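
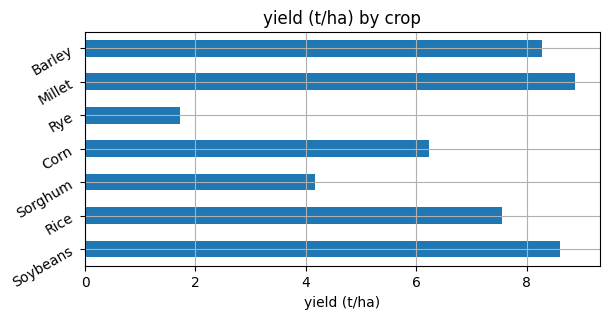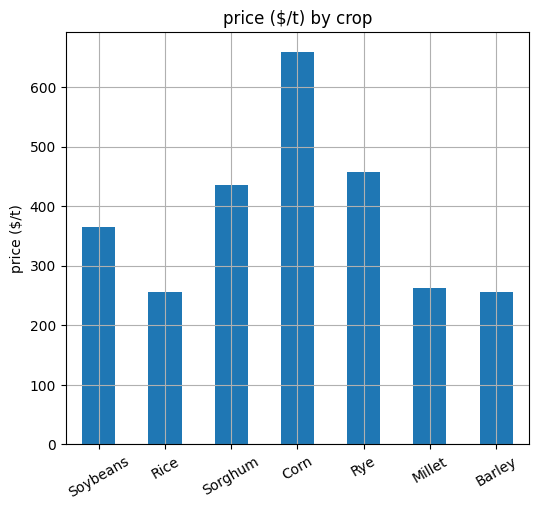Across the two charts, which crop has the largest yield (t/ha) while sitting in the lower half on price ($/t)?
Chart 2 median price ($/t) ≈ 400; below-median crops: Rice, Millet, Barley. Among those, Millet has the highest yield (t/ha) (≈ 9).

Millet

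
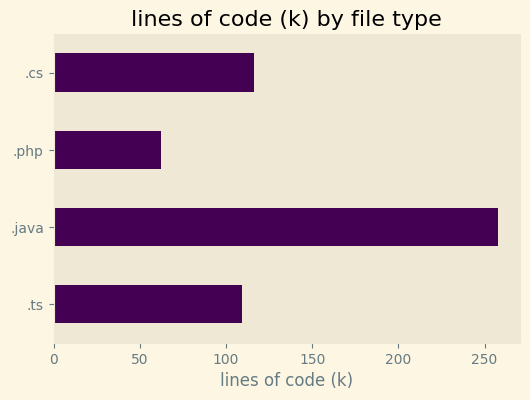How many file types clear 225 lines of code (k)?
1

Above 225: .java.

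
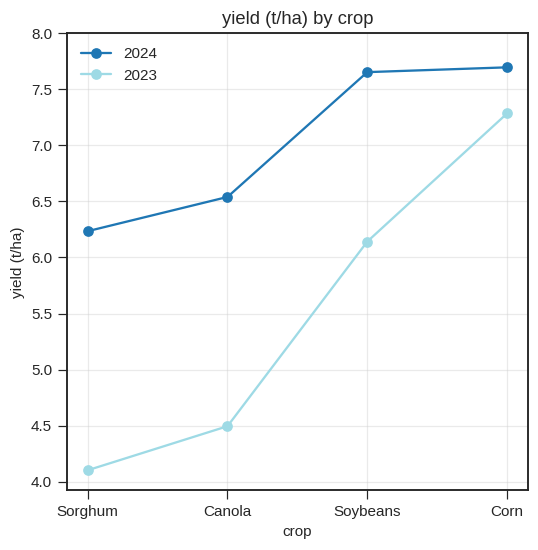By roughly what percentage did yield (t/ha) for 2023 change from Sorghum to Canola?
≈ +12.5%

Sorghum ≈ 4.0, Canola ≈ 4.5; (4.5 − 4.0) / 4.0 ≈ +12.5%.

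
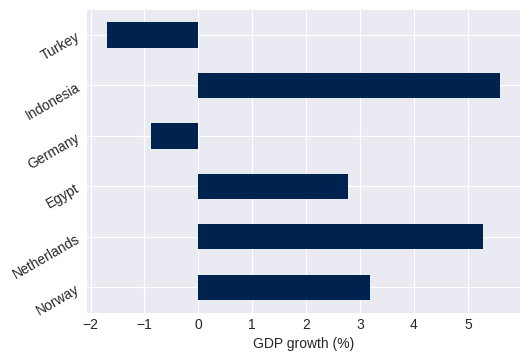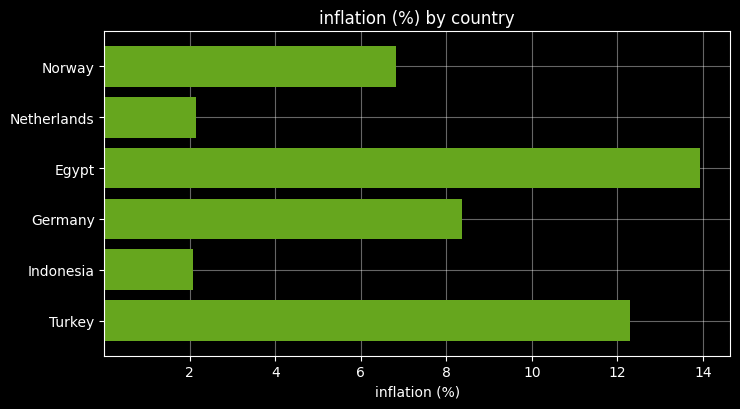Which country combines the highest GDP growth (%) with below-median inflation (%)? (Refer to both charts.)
Indonesia

Chart 2 median inflation (%) ≈ 8; below-median countries: Norway, Netherlands, Indonesia. Among those, Indonesia has the highest GDP growth (%) (≈ 6).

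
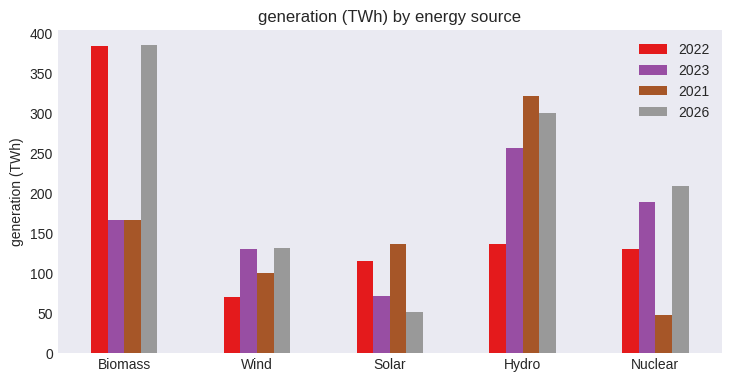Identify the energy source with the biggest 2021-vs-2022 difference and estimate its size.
Biomass, ≈ 250 TWh

Biomass: 2021 ≈ 150, 2022 ≈ 400 → gap ≈ 250. Next-largest (Hydro) is only ≈ 150.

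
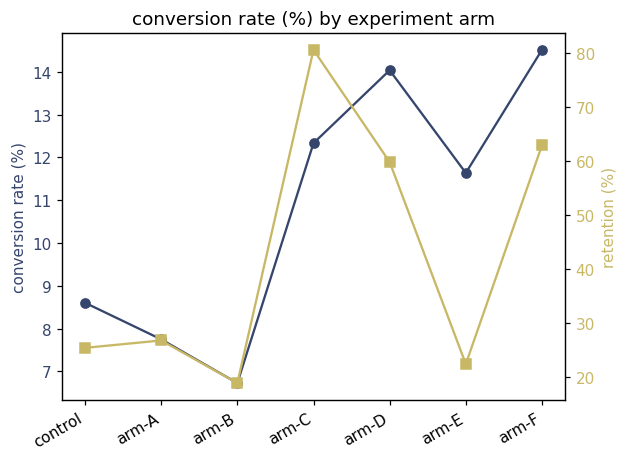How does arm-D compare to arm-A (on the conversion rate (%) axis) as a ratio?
arm-D ≈ 14, arm-A ≈ 8; 14/8 ≈ 1.75.

≈ 1.75×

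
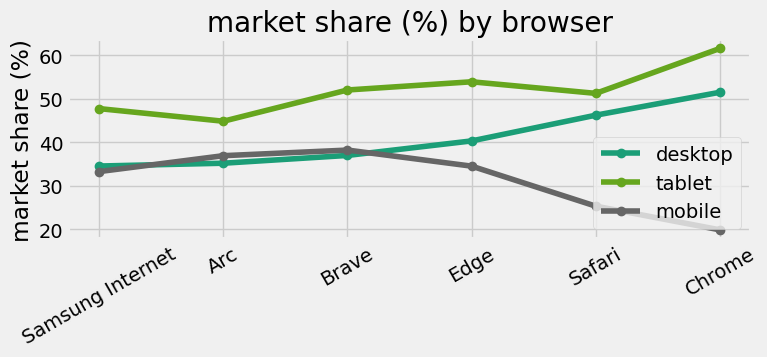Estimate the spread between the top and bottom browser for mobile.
Max Brave ≈ 40, min Chrome ≈ 20; range ≈ 20.

≈ 20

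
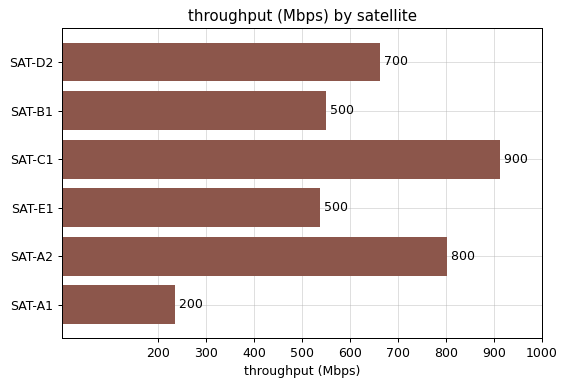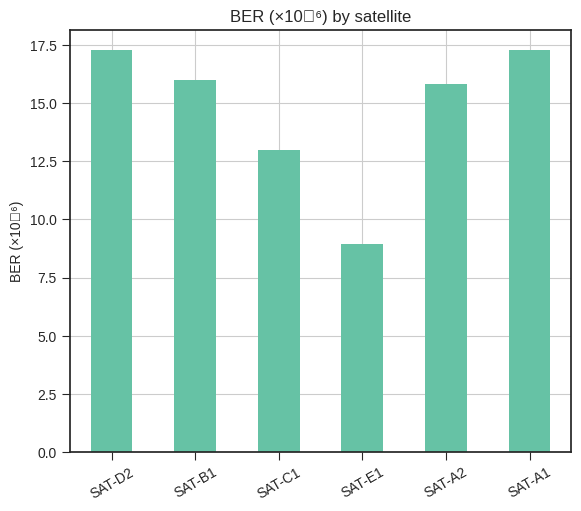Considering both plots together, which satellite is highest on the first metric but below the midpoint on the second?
Chart 2 median BER (×10⁻⁶) ≈ 16; below-median satellites: SAT-C1, SAT-E1, SAT-A2. Among those, SAT-C1 has the highest throughput (Mbps) (≈ 900).

SAT-C1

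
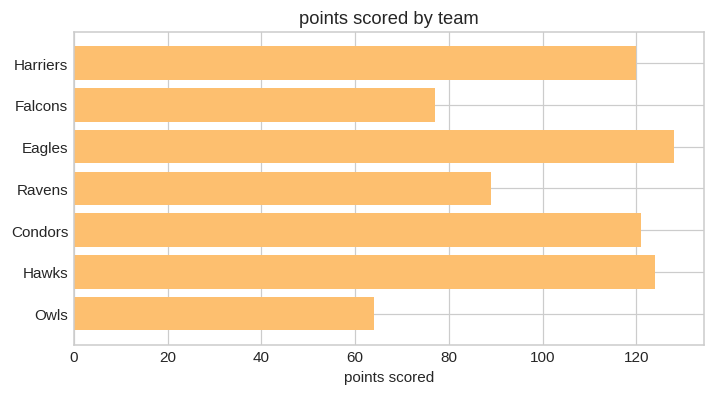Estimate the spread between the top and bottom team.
≈ 60

Max Eagles ≈ 120, min Owls ≈ 60; range ≈ 60.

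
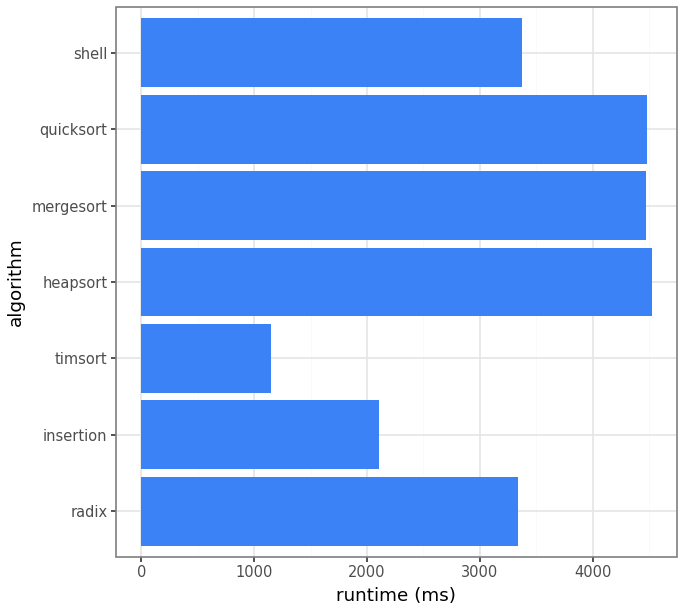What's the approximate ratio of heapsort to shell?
heapsort ≈ 4500, shell ≈ 3500; 4500/3500 ≈ 1.29.

≈ 1.29×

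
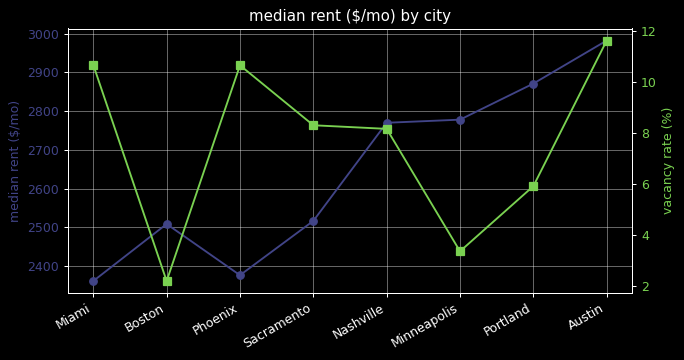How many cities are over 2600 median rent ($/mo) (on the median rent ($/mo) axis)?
4

Above 2600: Nashville, Minneapolis, Portland, Austin.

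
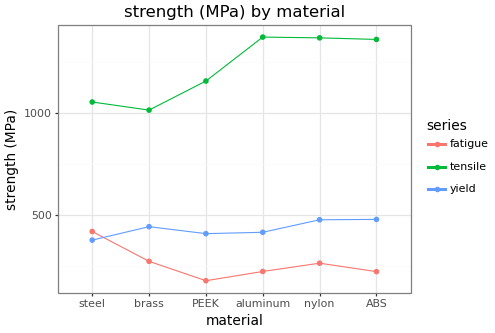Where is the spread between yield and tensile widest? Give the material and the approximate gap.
aluminum: yield ≈ 400, tensile ≈ 1400 → gap ≈ 1000. Next-largest (nylon) is only ≈ 900.

aluminum, ≈ 1000 MPa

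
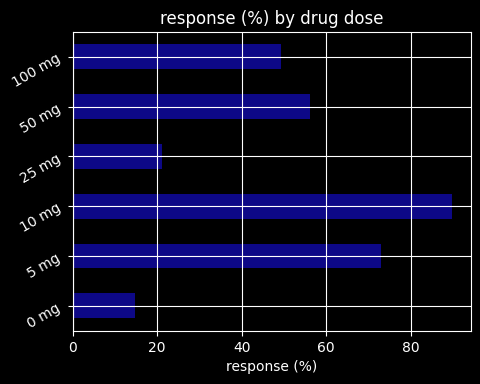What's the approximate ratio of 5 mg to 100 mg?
5 mg ≈ 70, 100 mg ≈ 50; 70/50 ≈ 1.4.

≈ 1.4×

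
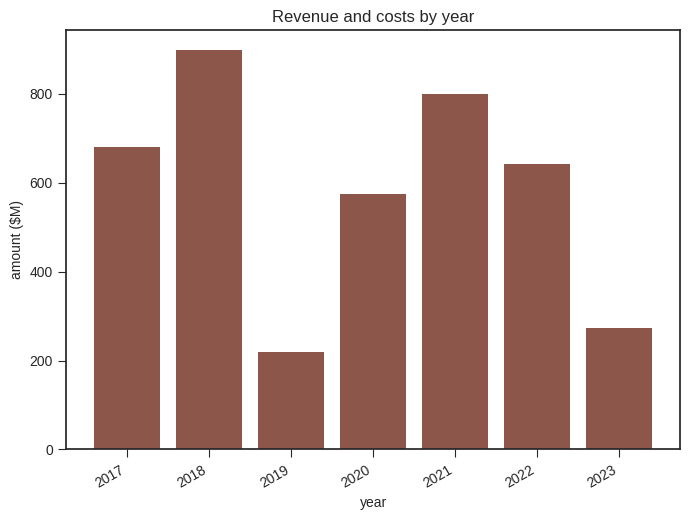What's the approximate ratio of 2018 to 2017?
≈ 1.29×

2018 ≈ 900, 2017 ≈ 700; 900/700 ≈ 1.29.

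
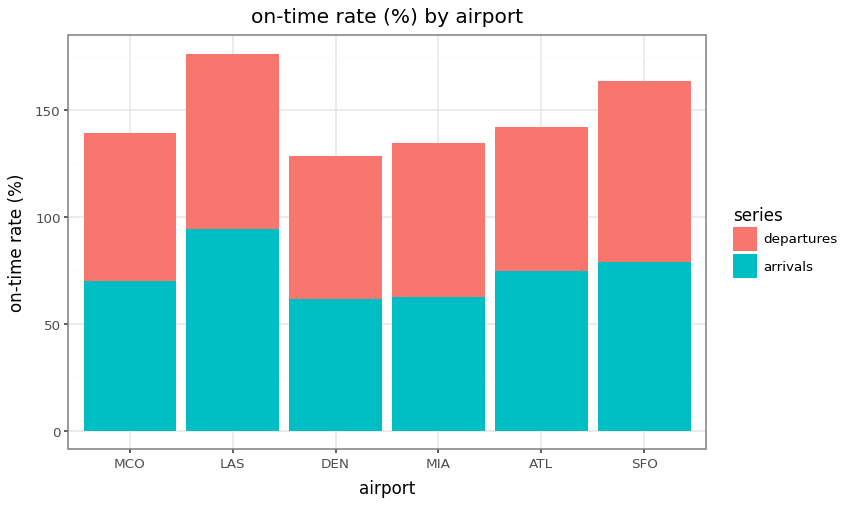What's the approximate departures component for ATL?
departures top ≈ 140, bottom ≈ 80; segment ≈ 60.

≈ 60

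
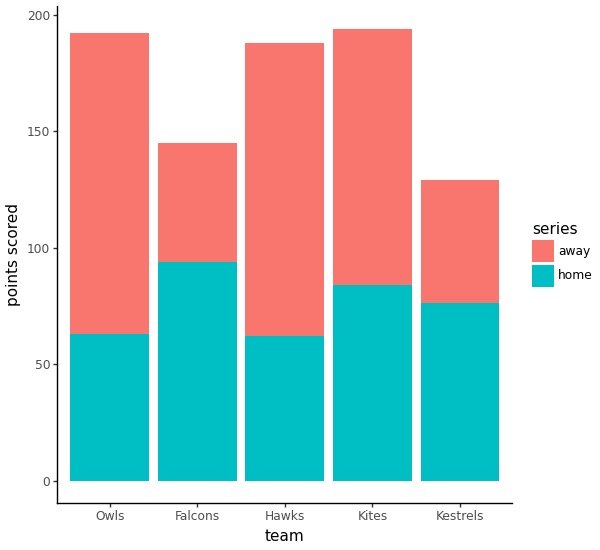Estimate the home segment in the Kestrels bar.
home top ≈ 80, bottom ≈ 0; segment ≈ 80.

≈ 80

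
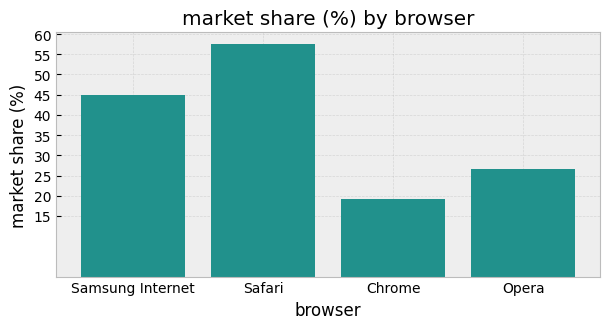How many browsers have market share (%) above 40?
Above 40: Samsung Internet, Safari.

2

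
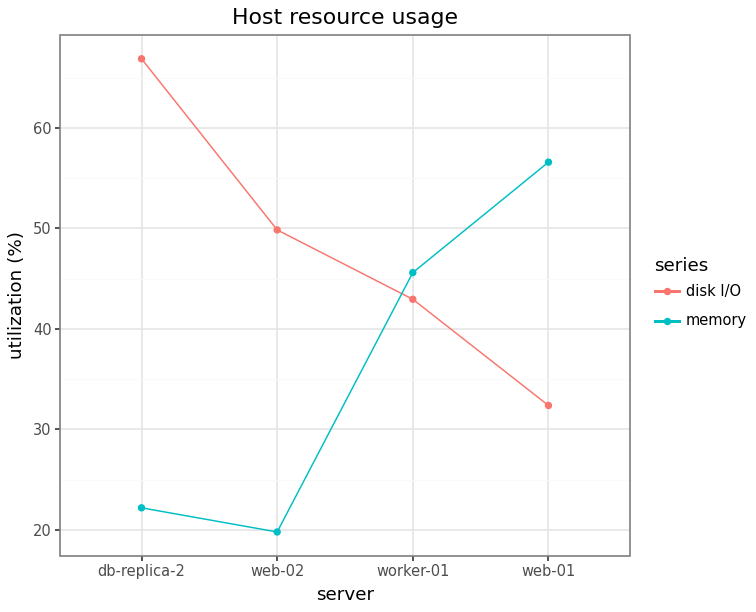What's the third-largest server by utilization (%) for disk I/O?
worker-01

Top 4 for disk I/O: db-replica-2 ≈ 65, web-02 ≈ 50, worker-01 ≈ 45, web-01 ≈ 30.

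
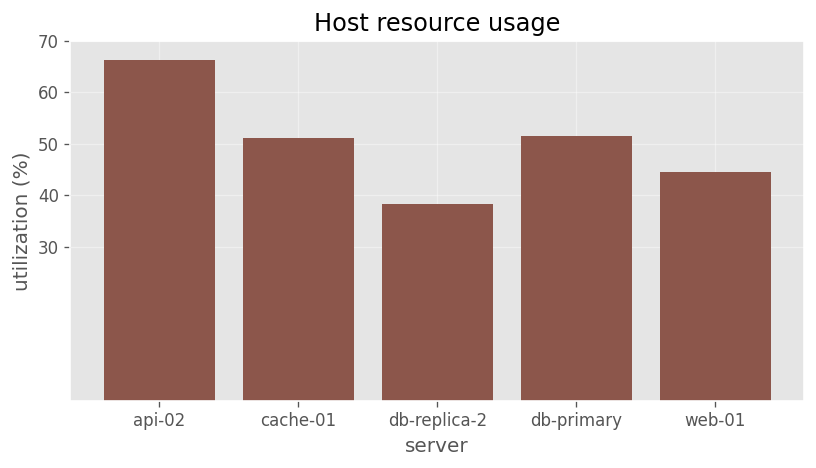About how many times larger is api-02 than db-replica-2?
api-02 ≈ 70, db-replica-2 ≈ 40; 70/40 ≈ 1.75.

≈ 1.75×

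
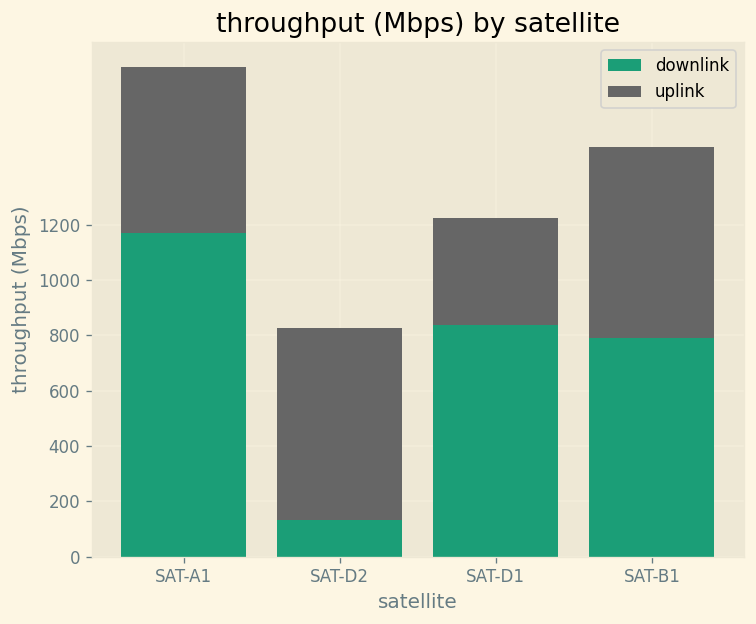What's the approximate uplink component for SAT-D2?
uplink top ≈ 800, bottom ≈ 200; segment ≈ 600.

≈ 600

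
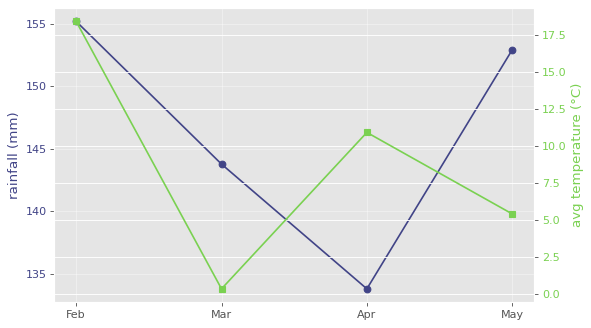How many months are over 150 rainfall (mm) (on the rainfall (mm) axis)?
2

Above 150: Feb, May.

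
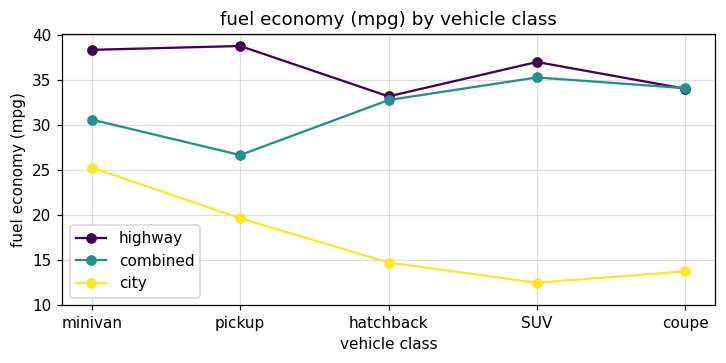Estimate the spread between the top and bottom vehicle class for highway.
≈ 5

Max pickup ≈ 40, min hatchback ≈ 35; range ≈ 5.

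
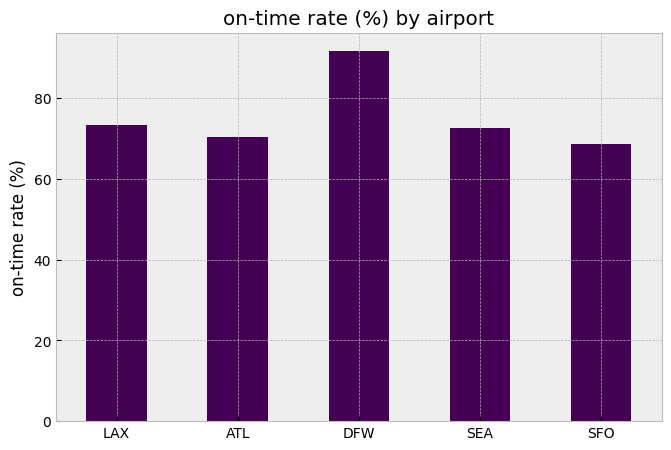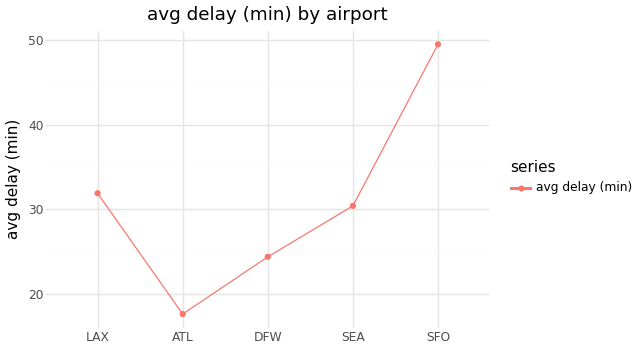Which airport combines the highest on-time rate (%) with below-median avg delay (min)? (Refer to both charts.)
Chart 2 median avg delay (min) ≈ 30; below-median airports: ATL, DFW. Among those, DFW has the highest on-time rate (%) (≈ 90).

DFW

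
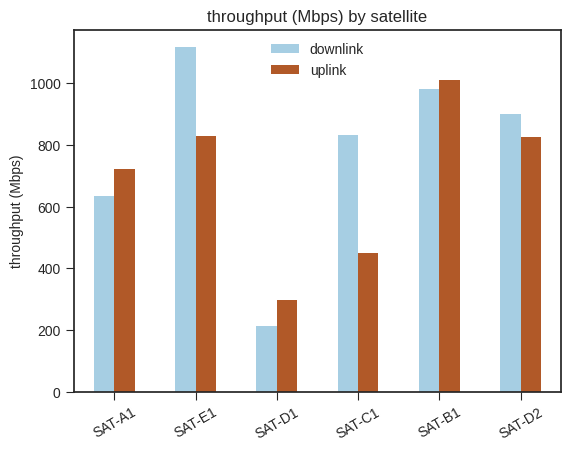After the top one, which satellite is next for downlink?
SAT-B1

Top 3 for downlink: SAT-E1 ≈ 1100, SAT-B1 ≈ 1000, SAT-D2 ≈ 900.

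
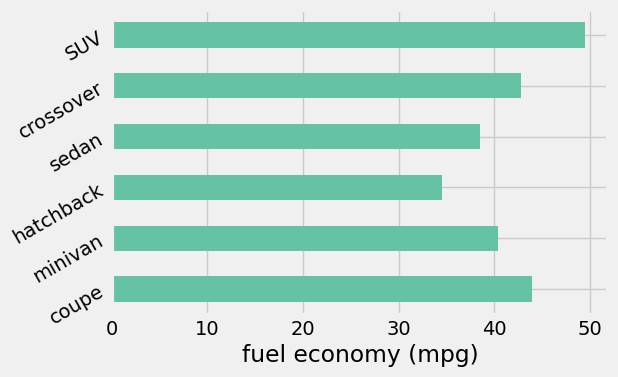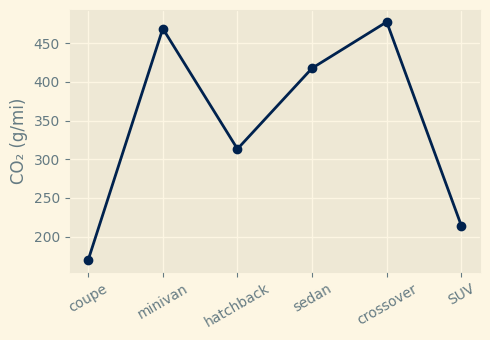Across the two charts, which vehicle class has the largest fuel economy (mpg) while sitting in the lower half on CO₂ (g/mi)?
SUV

Chart 2 median CO₂ (g/mi) ≈ 350; below-median vehicle classes: coupe, hatchback, SUV. Among those, SUV has the highest fuel economy (mpg) (≈ 50).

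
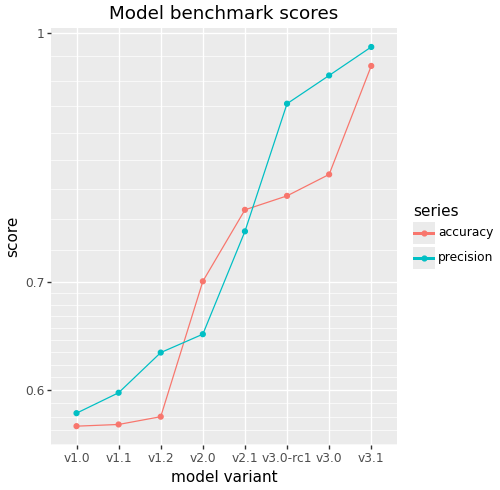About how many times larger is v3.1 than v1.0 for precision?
v3.1 ≈ 1.00, v1.0 ≈ 0.60; 1.00/0.60 ≈ 1.67.

≈ 1.67×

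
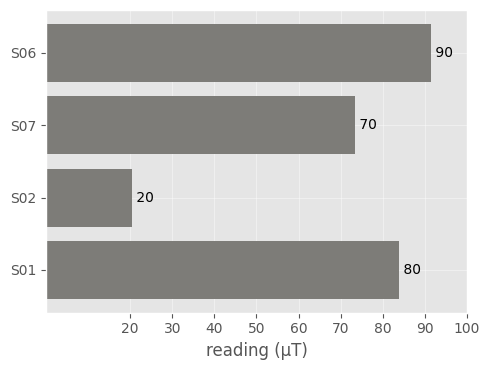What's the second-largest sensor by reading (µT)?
Top 3: S06 ≈ 90, S01 ≈ 80, S07 ≈ 70.

S01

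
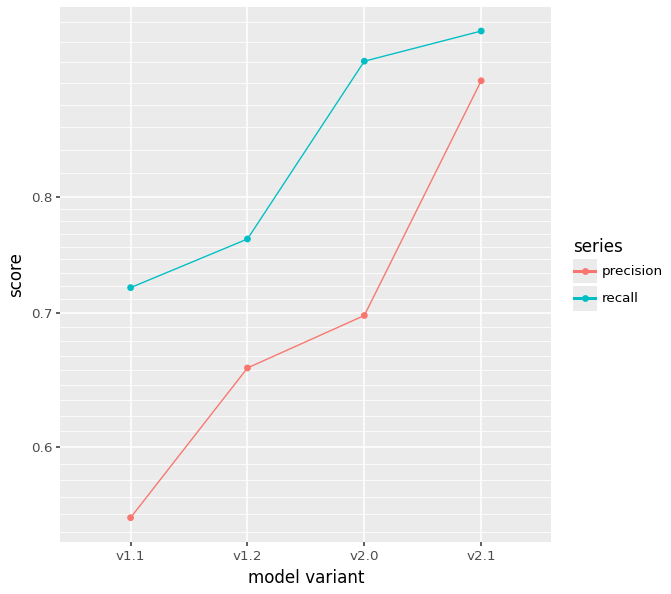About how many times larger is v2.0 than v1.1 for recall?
v2.0 ≈ 0.95, v1.1 ≈ 0.70; 0.95/0.70 ≈ 1.36.

≈ 1.36×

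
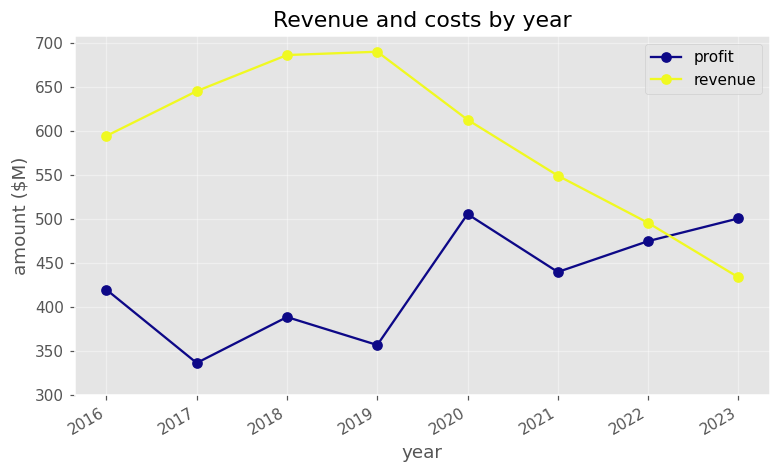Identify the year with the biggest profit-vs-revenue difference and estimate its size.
2019: profit ≈ 350, revenue ≈ 700 → gap ≈ 350. Next-largest (2017) is only ≈ 300.

2019, ≈ 350 $M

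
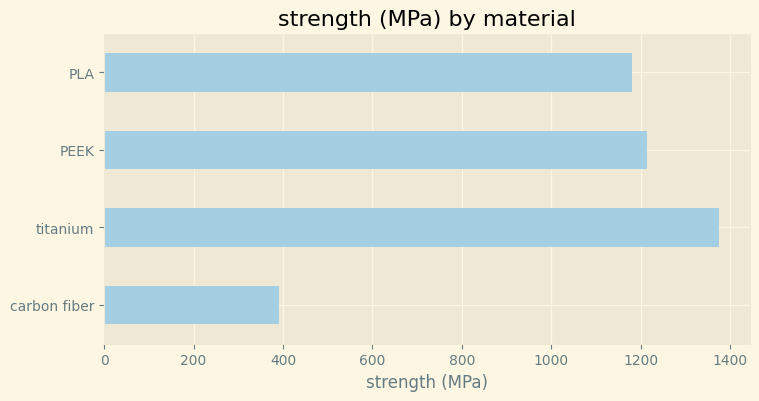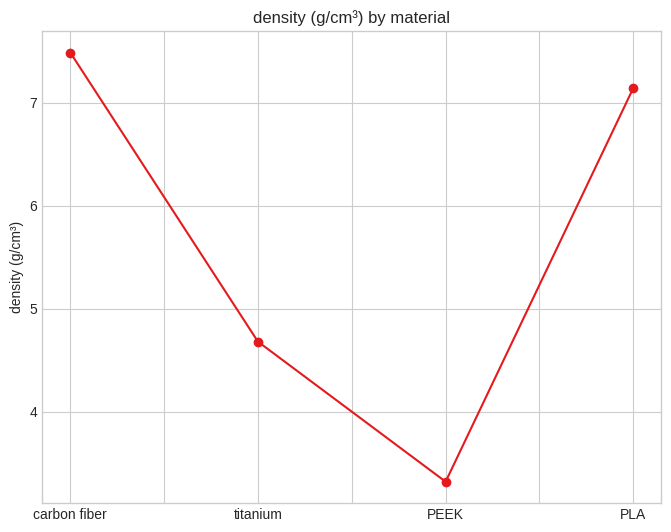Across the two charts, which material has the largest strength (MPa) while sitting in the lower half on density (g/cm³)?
Chart 2 median density (g/cm³) ≈ 6; below-median materials: titanium, PEEK. Among those, titanium has the highest strength (MPa) (≈ 1400).

titanium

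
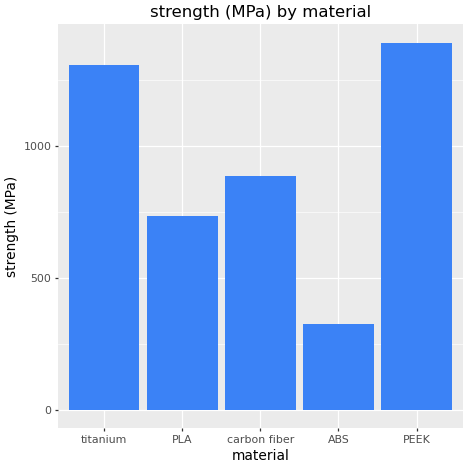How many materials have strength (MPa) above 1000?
2

Above 1000: titanium, PEEK.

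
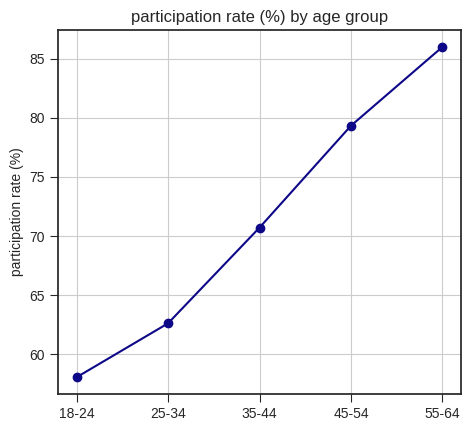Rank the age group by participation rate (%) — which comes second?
45-54

Top 3: 55-64 ≈ 85, 45-54 ≈ 80, 35-44 ≈ 70.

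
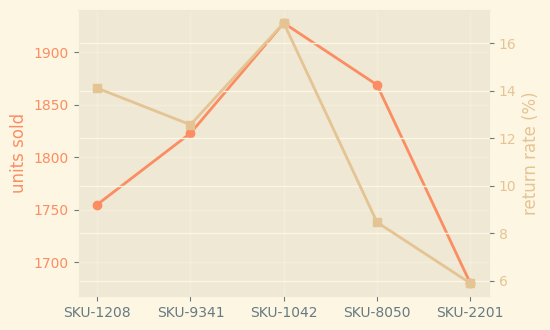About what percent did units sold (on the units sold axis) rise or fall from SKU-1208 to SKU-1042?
SKU-1208 ≈ 1750, SKU-1042 ≈ 1925; (1925 − 1750) / 1750 ≈ +10%.

≈ +10%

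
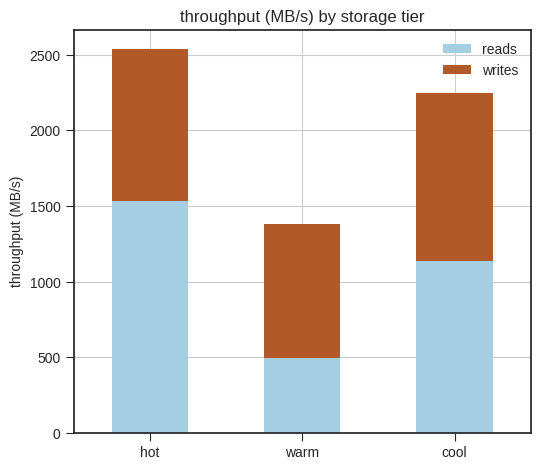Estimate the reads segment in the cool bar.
reads top ≈ 1000, bottom ≈ 0; segment ≈ 1000.

≈ 1000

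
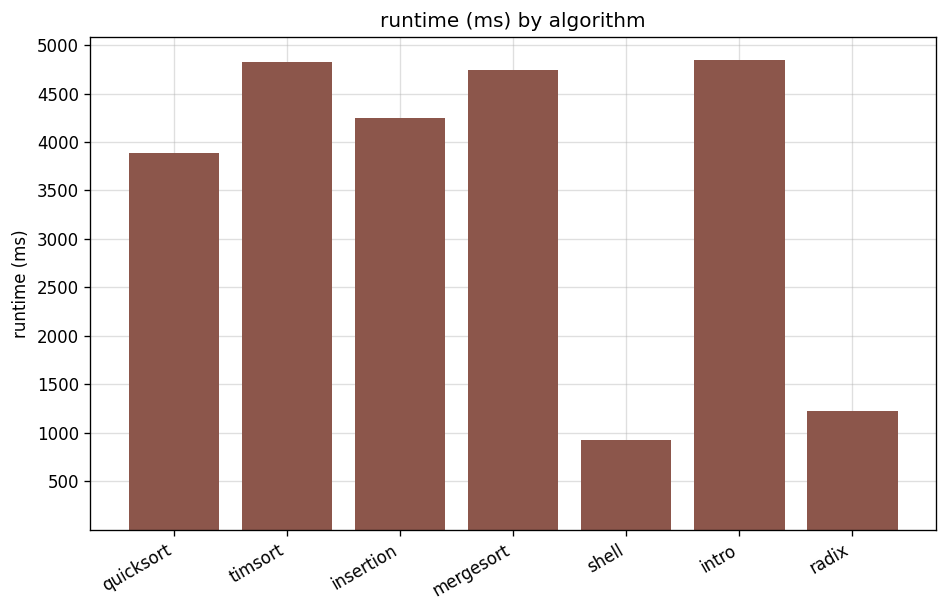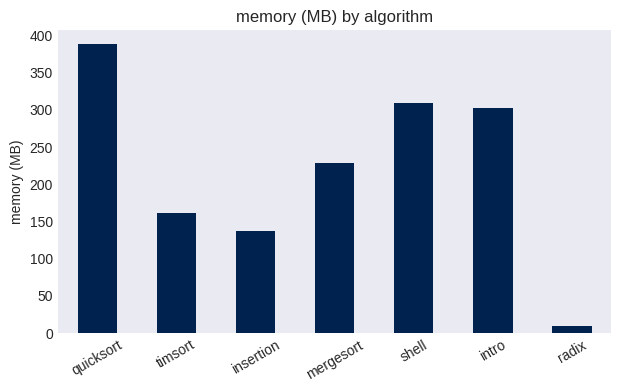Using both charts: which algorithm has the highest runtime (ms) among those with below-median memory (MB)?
Chart 2 median memory (MB) ≈ 250; below-median algorithms: timsort, insertion, radix. Among those, timsort has the highest runtime (ms) (≈ 5000).

timsort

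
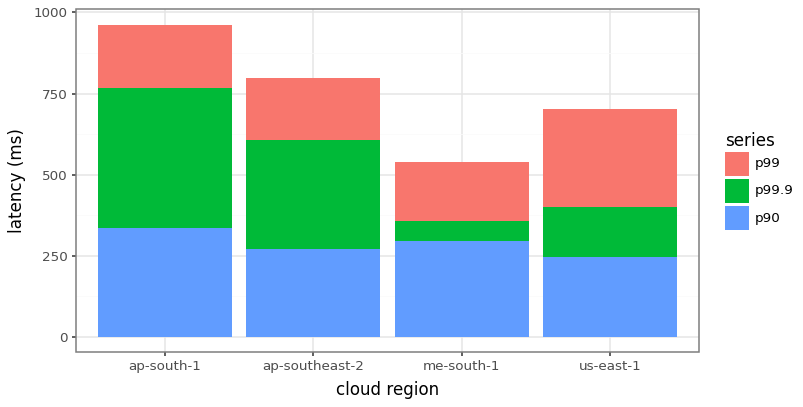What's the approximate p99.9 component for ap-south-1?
p99.9 top ≈ 800, bottom ≈ 300; segment ≈ 500.

≈ 500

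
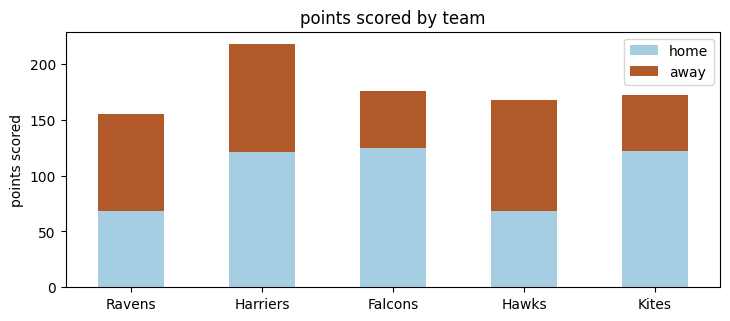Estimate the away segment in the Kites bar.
away top ≈ 180, bottom ≈ 120; segment ≈ 60.

≈ 60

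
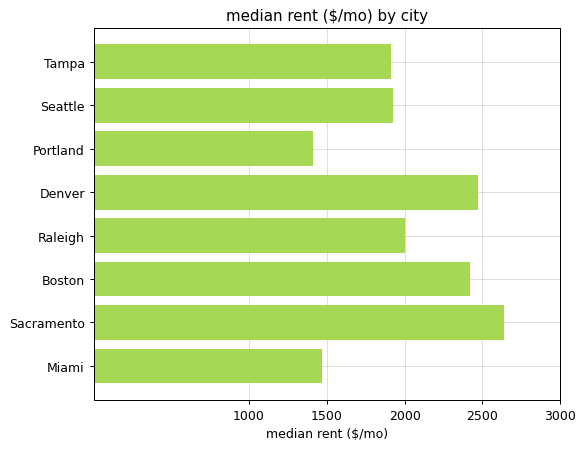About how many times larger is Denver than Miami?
Denver ≈ 2500, Miami ≈ 1500; 2500/1500 ≈ 1.67.

≈ 1.67×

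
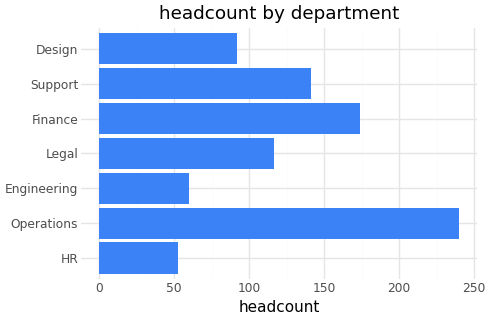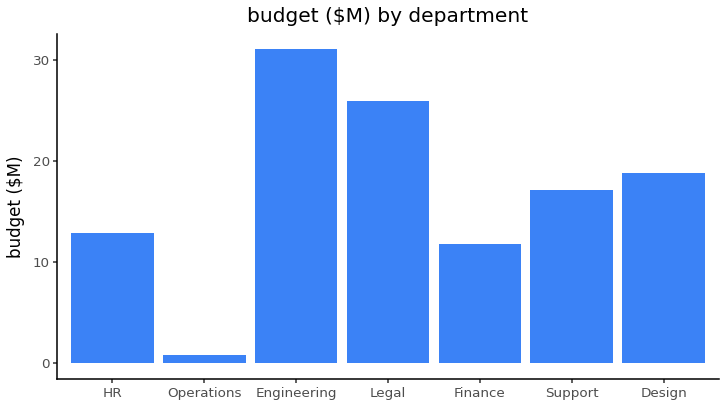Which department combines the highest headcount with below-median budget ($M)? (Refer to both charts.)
Operations

Chart 2 median budget ($M) ≈ 15; below-median departments: HR, Operations, Finance. Among those, Operations has the highest headcount (≈ 250).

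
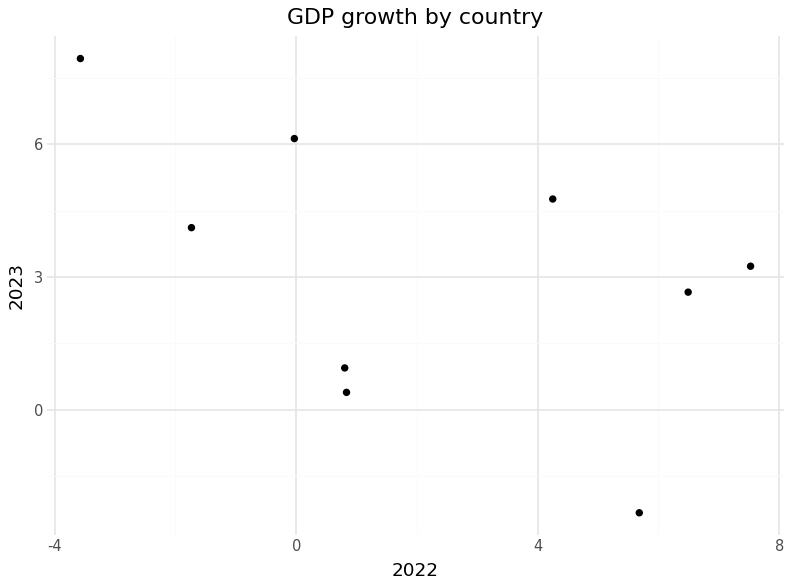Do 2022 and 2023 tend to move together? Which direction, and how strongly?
negative, moderate

Points are negatively correlated; moderate (|r| ≈ 0.5).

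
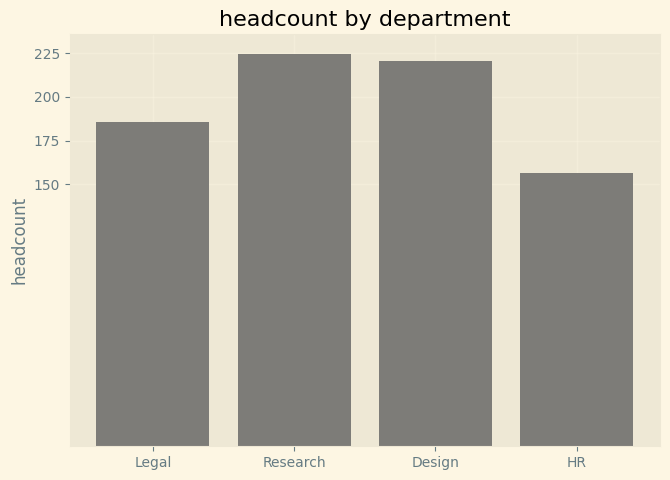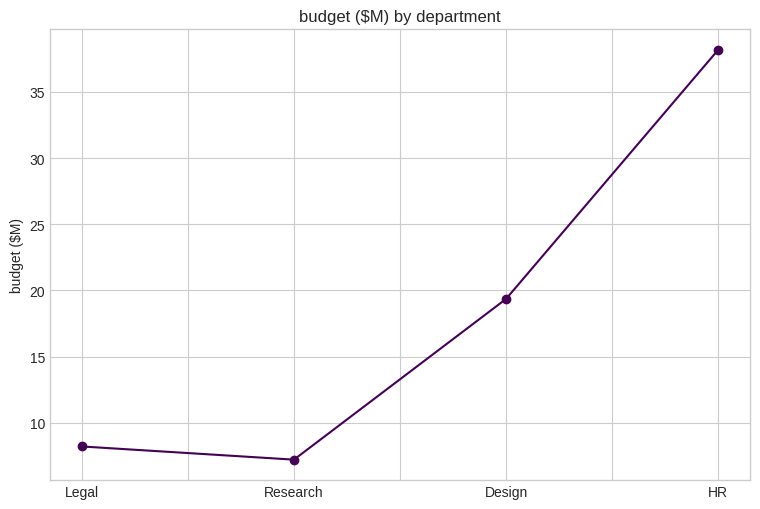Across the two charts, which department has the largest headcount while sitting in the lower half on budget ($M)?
Chart 2 median budget ($M) ≈ 15; below-median departments: Legal, Research. Among those, Research has the highest headcount (≈ 225).

Research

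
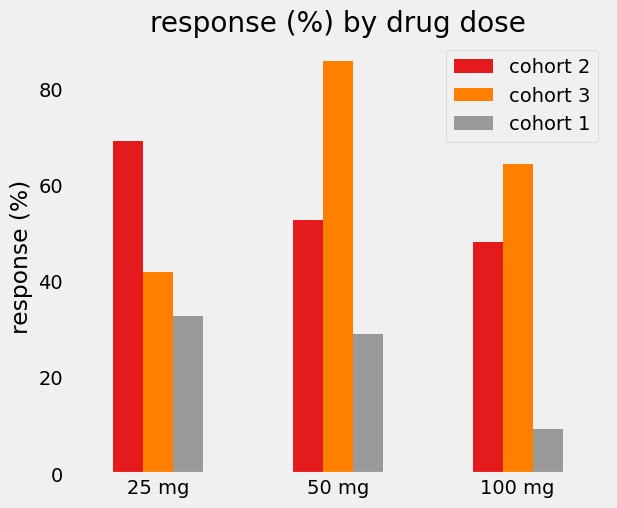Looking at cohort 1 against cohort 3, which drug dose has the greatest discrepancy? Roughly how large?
50 mg, ≈ 60 %

50 mg: cohort 1 ≈ 30, cohort 3 ≈ 90 → gap ≈ 60. Next-largest (100 mg) is only ≈ 50.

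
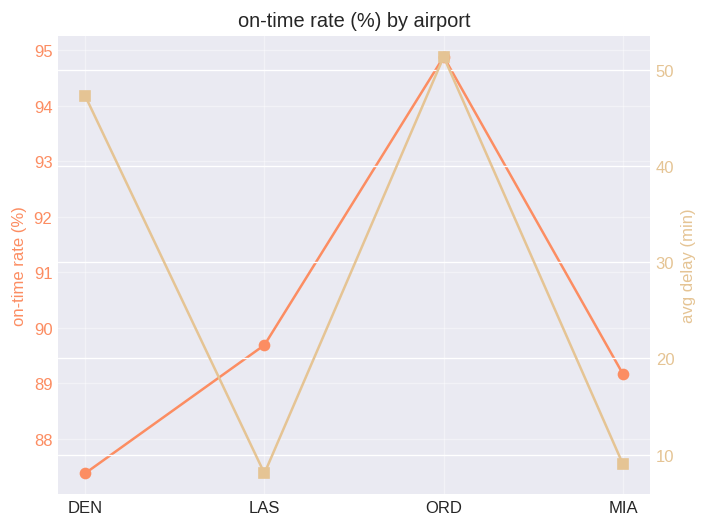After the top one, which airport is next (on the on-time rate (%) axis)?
Top 3 (on the on-time rate (%) axis): ORD ≈ 95, LAS ≈ 90, MIA ≈ 89.

LAS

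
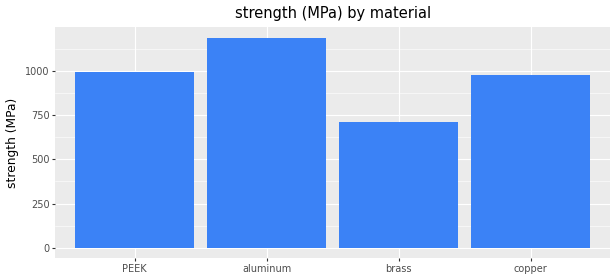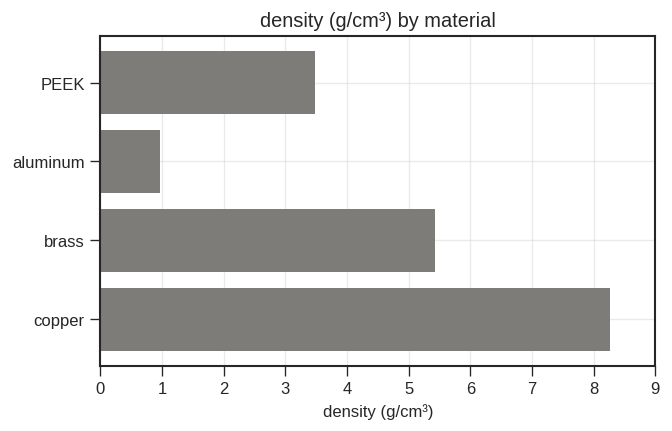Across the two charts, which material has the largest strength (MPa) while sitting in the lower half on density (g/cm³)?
aluminum

Chart 2 median density (g/cm³) ≈ 4; below-median materials: PEEK, aluminum. Among those, aluminum has the highest strength (MPa) (≈ 1200).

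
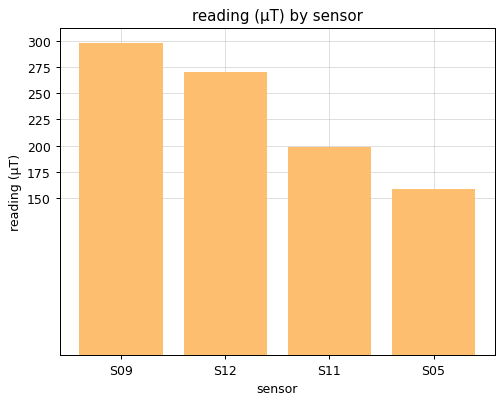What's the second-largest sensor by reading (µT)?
S12

Top 3: S09 ≈ 300, S12 ≈ 275, S11 ≈ 200.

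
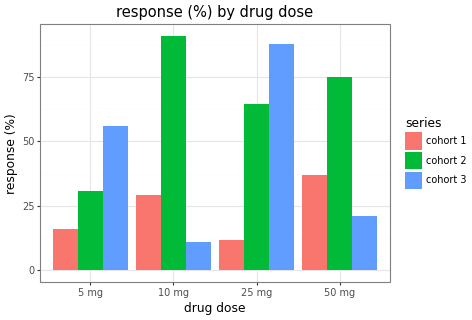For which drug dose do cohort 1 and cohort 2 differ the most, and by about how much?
10 mg, ≈ 60 %

10 mg: cohort 1 ≈ 30, cohort 2 ≈ 90 → gap ≈ 60. Next-largest (25 mg) is only ≈ 50.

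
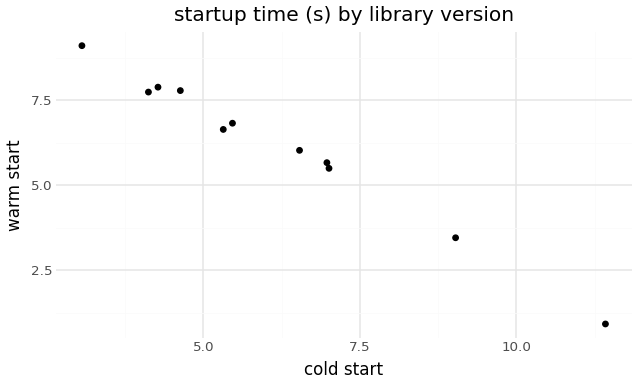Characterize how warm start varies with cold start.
Points are negatively correlated; strong (|r| ≈ 1.0).

negative, strong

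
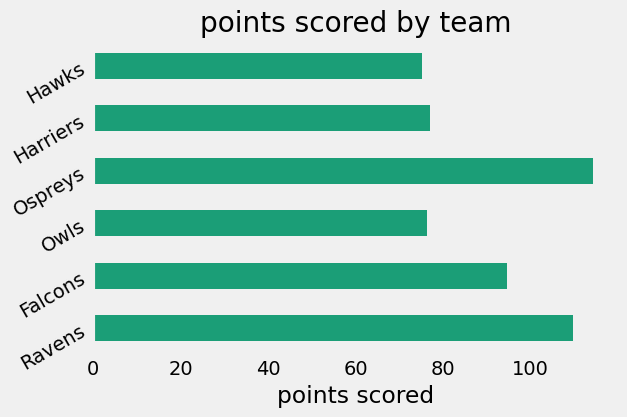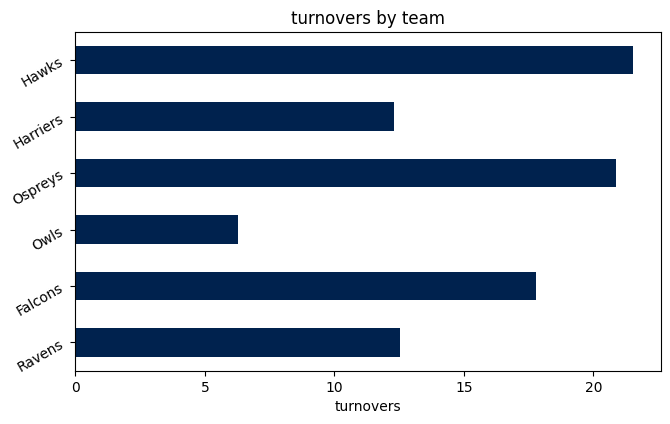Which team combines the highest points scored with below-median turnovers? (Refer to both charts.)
Ravens

Chart 2 median turnovers ≈ 16; below-median teams: Ravens, Owls, Harriers. Among those, Ravens has the highest points scored (≈ 100).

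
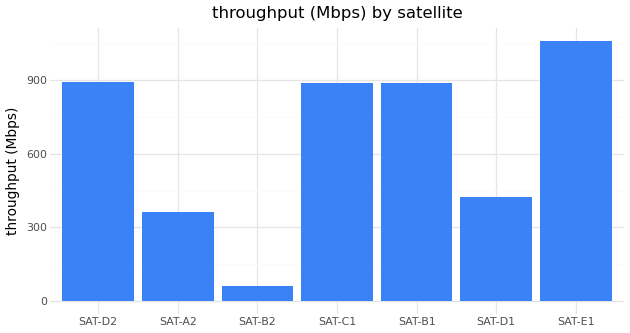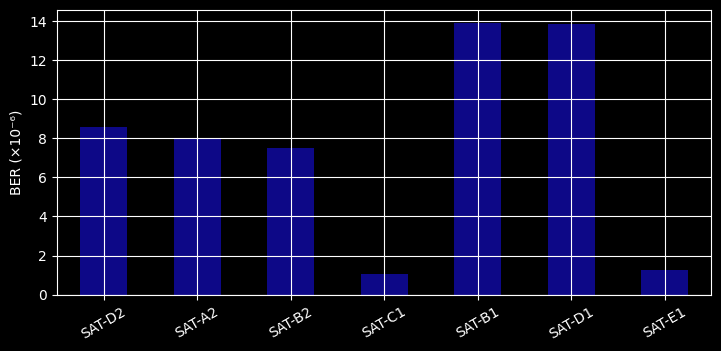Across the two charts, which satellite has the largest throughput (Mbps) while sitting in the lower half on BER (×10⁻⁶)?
Chart 2 median BER (×10⁻⁶) ≈ 8; below-median satellites: SAT-B2, SAT-C1, SAT-E1. Among those, SAT-E1 has the highest throughput (Mbps) (≈ 1100).

SAT-E1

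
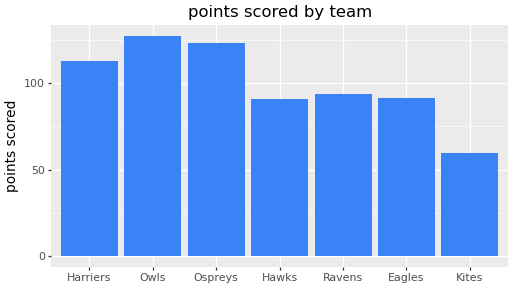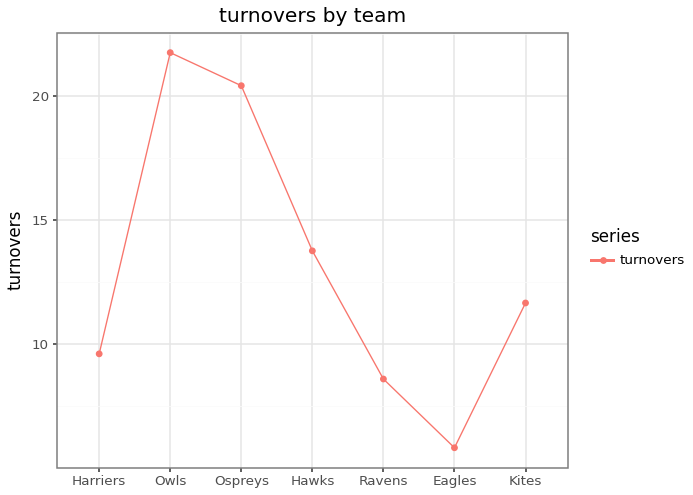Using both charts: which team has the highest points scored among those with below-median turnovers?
Harriers

Chart 2 median turnovers ≈ 12; below-median teams: Harriers, Ravens, Eagles. Among those, Harriers has the highest points scored (≈ 120).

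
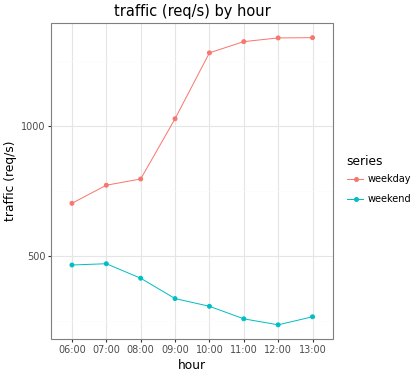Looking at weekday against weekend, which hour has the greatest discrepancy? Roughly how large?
12:00, ≈ 1100 req/s

12:00: weekday ≈ 1300, weekend ≈ 200 → gap ≈ 1100. Next-largest (13:00) is only ≈ 1000.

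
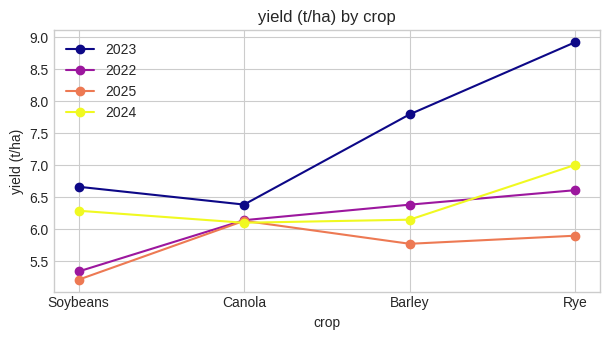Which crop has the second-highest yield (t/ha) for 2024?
Soybeans

Top 3 for 2024: Rye ≈ 7.0, Soybeans ≈ 6.5, Barley ≈ 6.0.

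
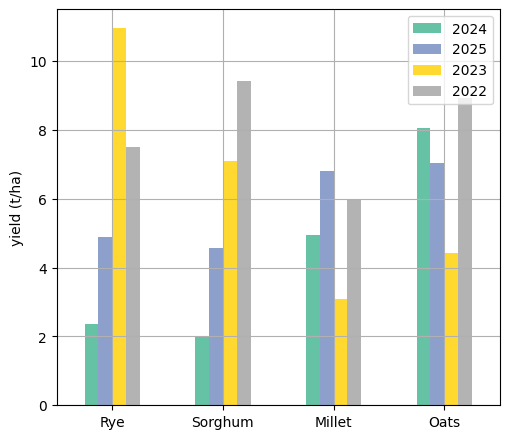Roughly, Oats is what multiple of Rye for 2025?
≈ 1.4×

Oats ≈ 7, Rye ≈ 5; 7/5 ≈ 1.4.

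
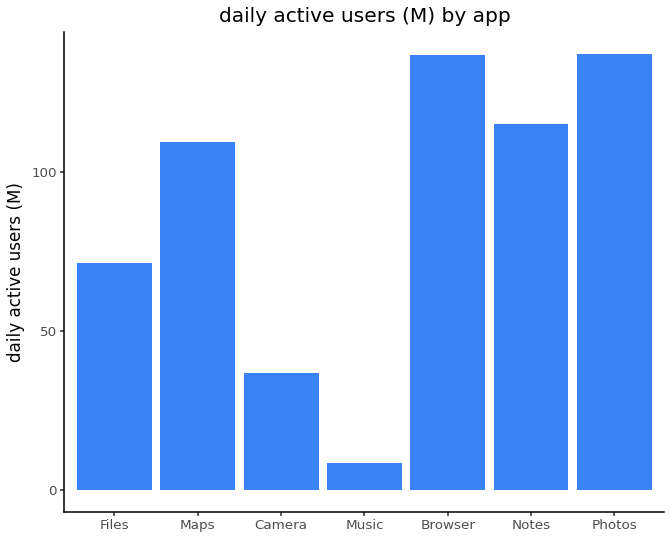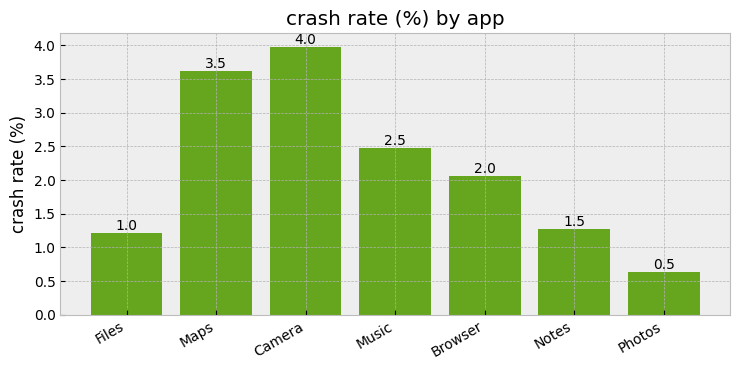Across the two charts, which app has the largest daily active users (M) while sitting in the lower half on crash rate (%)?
Photos

Chart 2 median crash rate (%) ≈ 2; below-median apps: Files, Notes, Photos. Among those, Photos has the highest daily active users (M) (≈ 140).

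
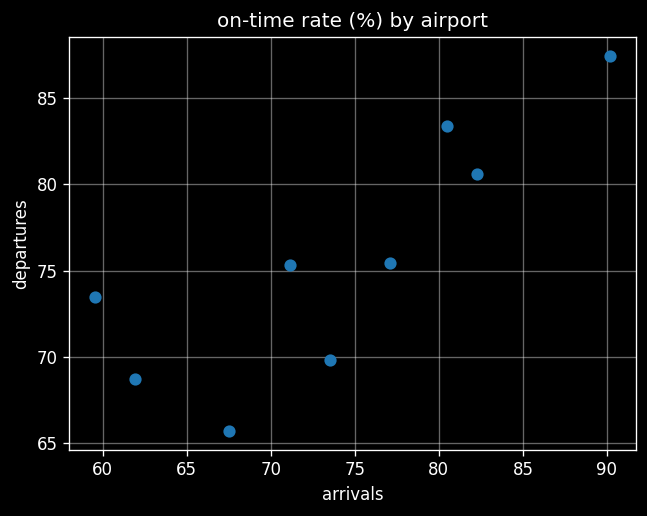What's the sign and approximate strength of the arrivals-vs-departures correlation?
positive, strong

Points are positively correlated; strong (|r| ≈ 0.8).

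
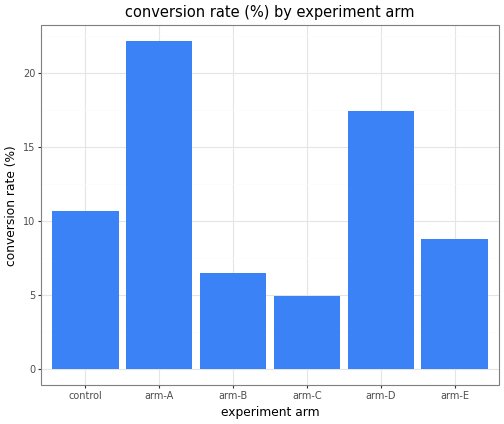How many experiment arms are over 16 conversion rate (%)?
Above 16: arm-A, arm-D.

2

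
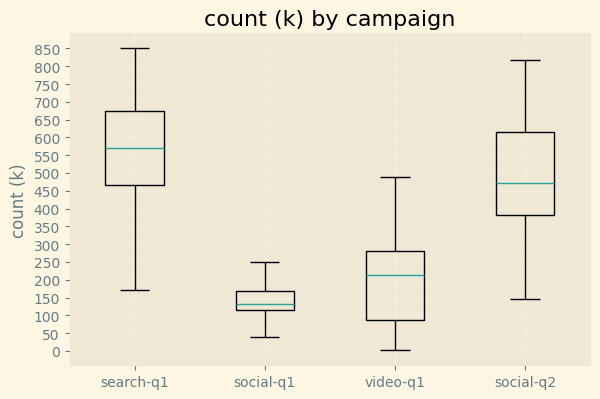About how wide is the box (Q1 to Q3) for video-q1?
≈ 200

Q3 ≈ 300, Q1 ≈ 100; IQR ≈ 200.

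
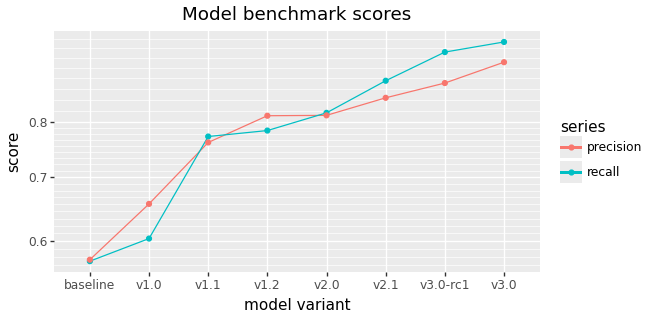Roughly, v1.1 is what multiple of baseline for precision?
≈ 1.36×

v1.1 ≈ 0.75, baseline ≈ 0.55; 0.75/0.55 ≈ 1.36.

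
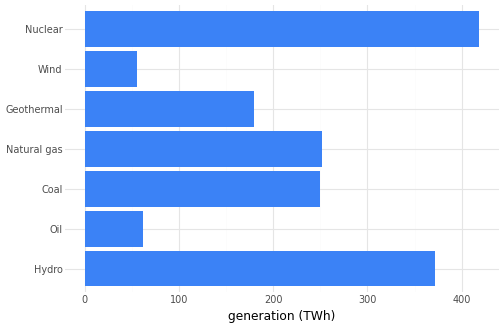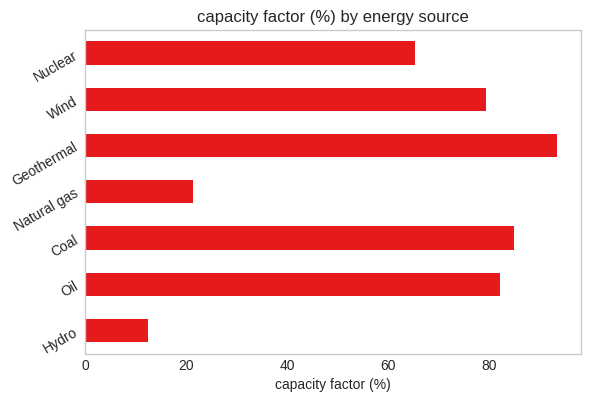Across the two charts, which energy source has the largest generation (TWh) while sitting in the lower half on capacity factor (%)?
Chart 2 median capacity factor (%) ≈ 80; below-median energy sources: Hydro, Natural gas, Nuclear. Among those, Nuclear has the highest generation (TWh) (≈ 400).

Nuclear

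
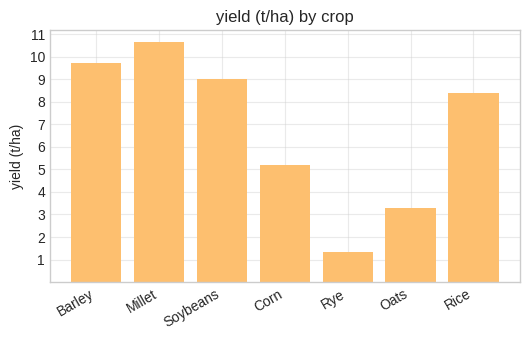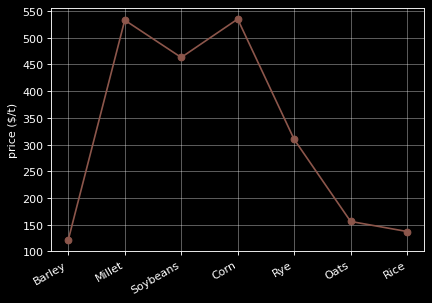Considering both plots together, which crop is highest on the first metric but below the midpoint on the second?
Chart 2 median price ($/t) ≈ 300; below-median crops: Barley, Oats, Rice. Among those, Barley has the highest yield (t/ha) (≈ 10).

Barley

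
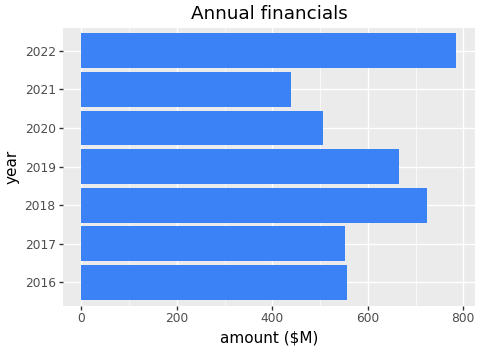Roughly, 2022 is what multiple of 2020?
2022 ≈ 800, 2020 ≈ 500; 800/500 ≈ 1.6.

≈ 1.6×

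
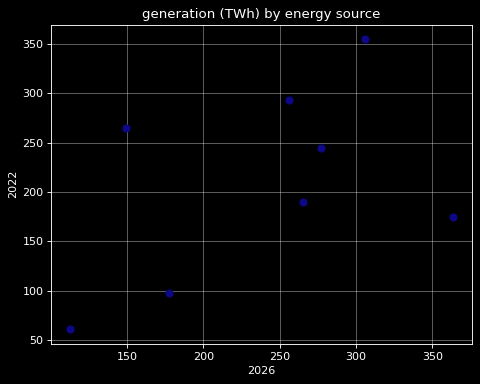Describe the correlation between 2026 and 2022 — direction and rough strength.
positive, moderate

Points are positively correlated; moderate (|r| ≈ 0.5).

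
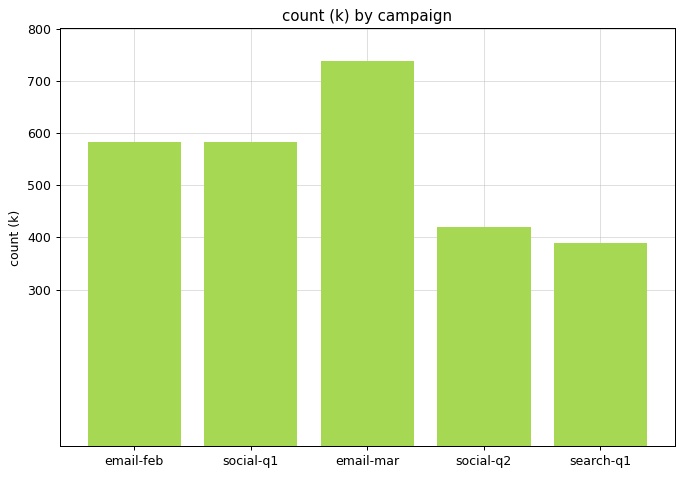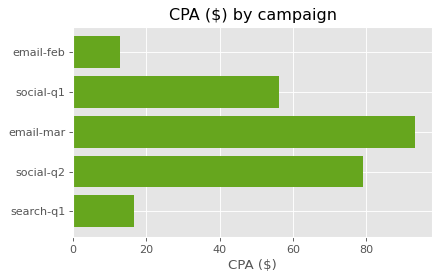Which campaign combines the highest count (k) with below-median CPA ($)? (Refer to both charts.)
Chart 2 median CPA ($) ≈ 60; below-median campaigns: email-feb, search-q1. Among those, email-feb has the highest count (k) (≈ 600).

email-feb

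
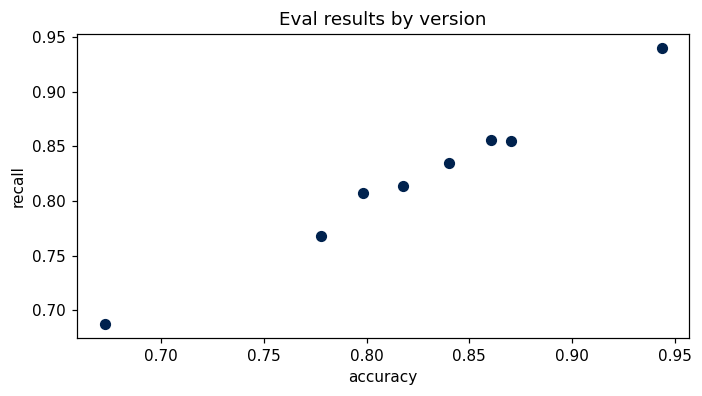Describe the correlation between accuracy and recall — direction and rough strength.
positive, strong

Points are positively correlated; strong (|r| ≈ 1.0).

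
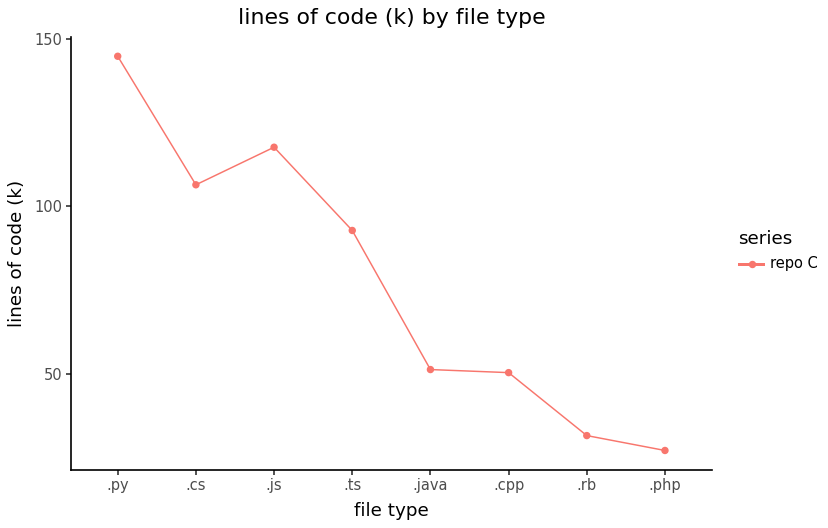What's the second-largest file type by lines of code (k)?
Top 3: .py ≈ 140, .js ≈ 120, .cs ≈ 110.

.js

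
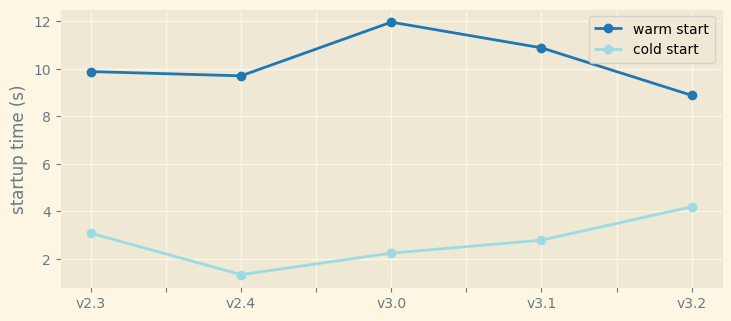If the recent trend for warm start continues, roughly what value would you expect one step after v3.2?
Last three: 12, 11, 9 → slope ≈ -1.5/step → next ≈ 7.5.

≈ 7.5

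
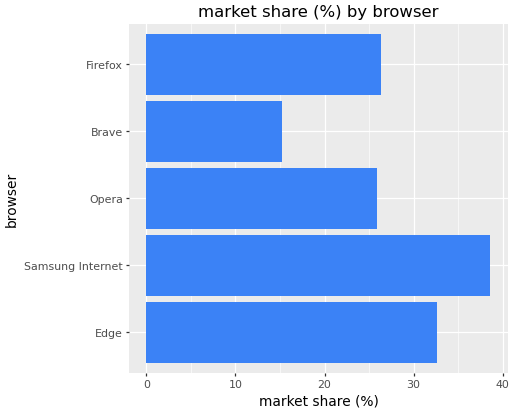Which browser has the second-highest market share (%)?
Edge

Top 3: Samsung Internet ≈ 40, Edge ≈ 35, Firefox ≈ 25.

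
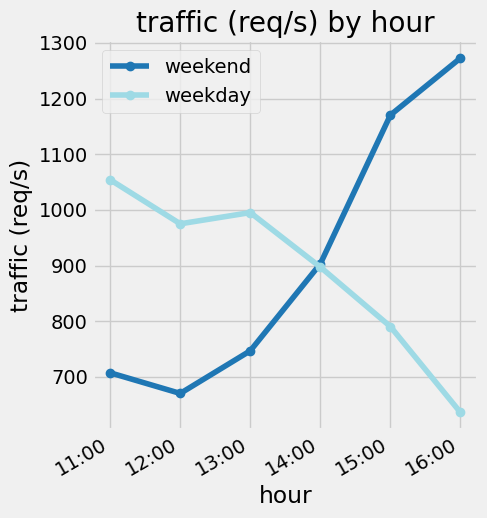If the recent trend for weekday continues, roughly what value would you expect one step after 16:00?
Last three: 900, 800, 600 → slope ≈ -150/step → next ≈ 450.

≈ 450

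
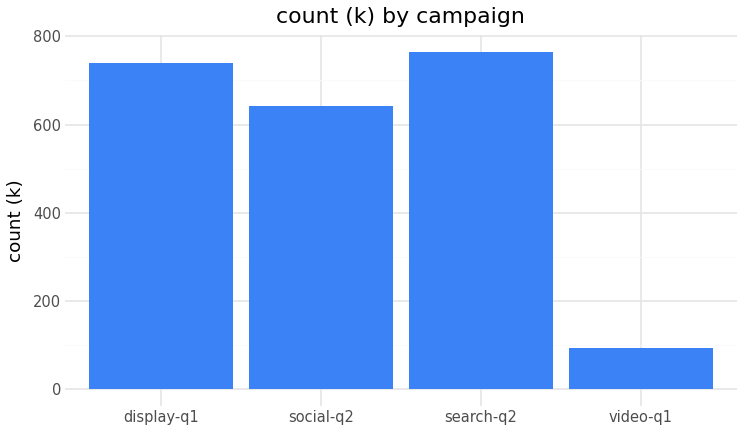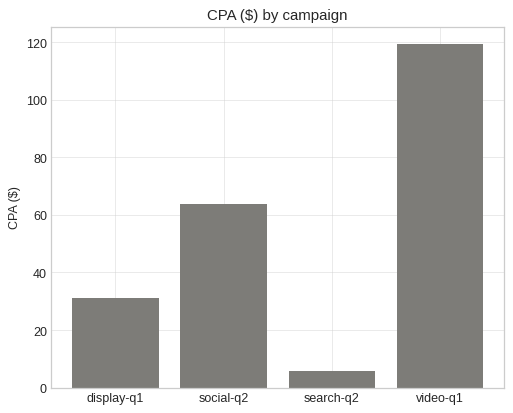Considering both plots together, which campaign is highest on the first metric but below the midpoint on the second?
Chart 2 median CPA ($) ≈ 40; below-median campaigns: display-q1, search-q2. Among those, search-q2 has the highest count (k) (≈ 800).

search-q2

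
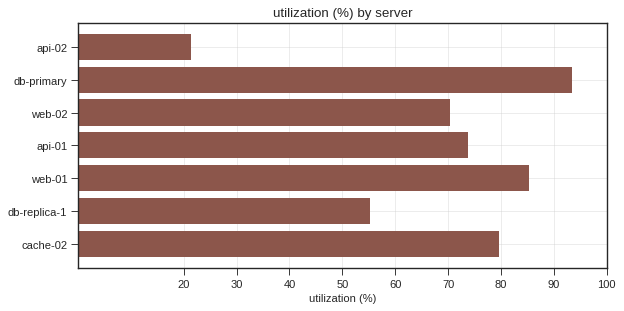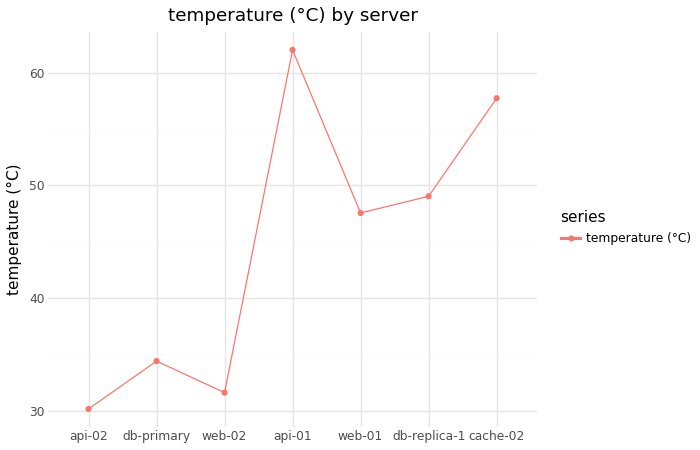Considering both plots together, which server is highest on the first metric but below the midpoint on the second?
Chart 2 median temperature (°C) ≈ 50; below-median servers: api-02, db-primary, web-02. Among those, db-primary has the highest utilization (%) (≈ 90).

db-primary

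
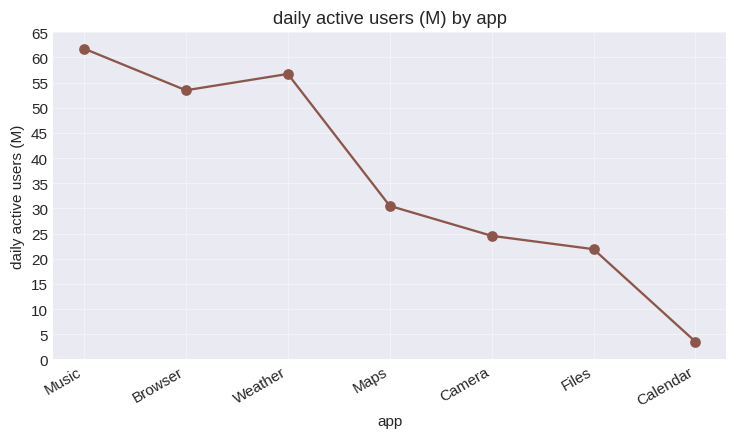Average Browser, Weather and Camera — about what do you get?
≈ 45

(55 + 55 + 25) / 3 ≈ 45.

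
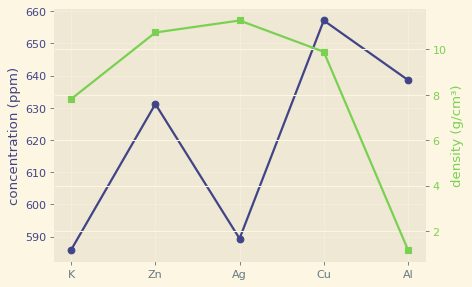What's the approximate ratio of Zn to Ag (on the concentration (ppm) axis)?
Zn ≈ 630, Ag ≈ 590; 630/590 ≈ 1.07.

≈ 1.07×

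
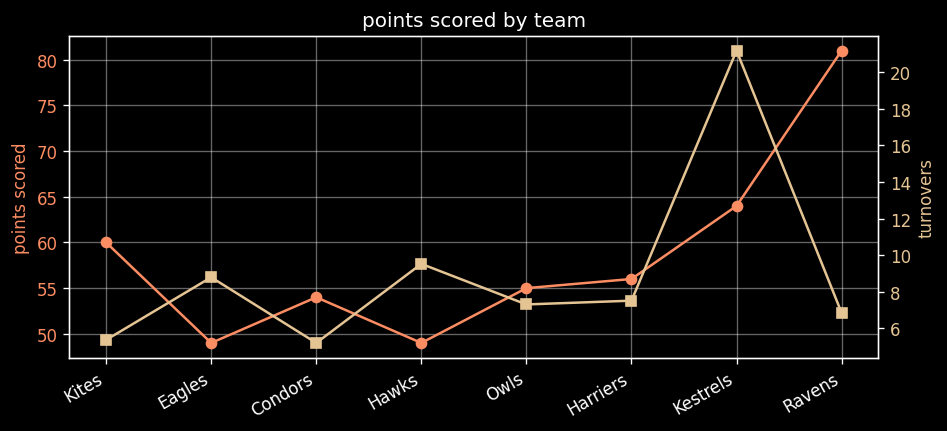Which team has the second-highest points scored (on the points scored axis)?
Top 3 (on the points scored axis): Ravens ≈ 80, Kestrels ≈ 65, Kites ≈ 60.

Kestrels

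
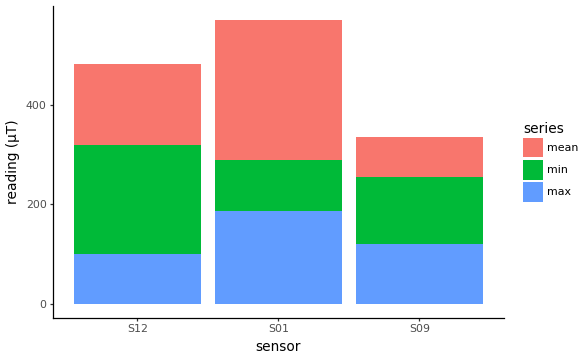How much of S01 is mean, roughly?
≈ 250

mean top ≈ 550, bottom ≈ 300; segment ≈ 250.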